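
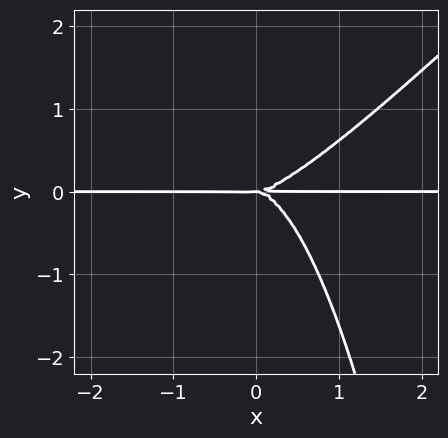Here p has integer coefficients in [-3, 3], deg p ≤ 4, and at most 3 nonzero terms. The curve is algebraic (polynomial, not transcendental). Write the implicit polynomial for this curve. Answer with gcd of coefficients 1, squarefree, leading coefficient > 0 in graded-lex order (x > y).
(a) Degree: a generic line meets the curve in up to 4 points, so deg p = 4.
(b) Against the integer gridlines: the visible x-axis segment lies entirely on the curve; it crosses the y-axis at the gridline y = 0.
(c) Together with the visible shape, these determine p as stated.

x^3*y - x^2*y^2 - y^3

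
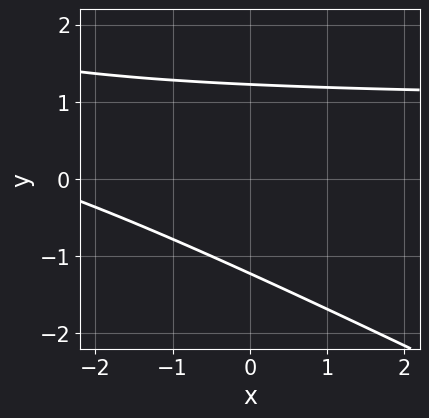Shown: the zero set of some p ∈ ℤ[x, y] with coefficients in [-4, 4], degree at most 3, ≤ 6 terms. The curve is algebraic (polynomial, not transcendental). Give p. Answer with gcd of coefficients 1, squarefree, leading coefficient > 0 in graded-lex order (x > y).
x*y + 2*y^2 - x - 3

First, degree: the shape is more complex than any degree-1 curve, so deg p = 2.
Then, from the axis intercepts and sections: no x-intercept at any integer in the box.
Finally, solving for integer coefficients yields p as stated.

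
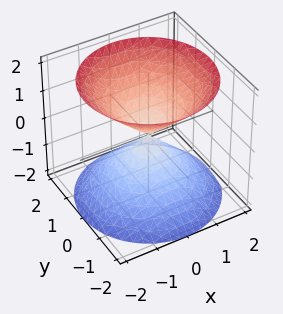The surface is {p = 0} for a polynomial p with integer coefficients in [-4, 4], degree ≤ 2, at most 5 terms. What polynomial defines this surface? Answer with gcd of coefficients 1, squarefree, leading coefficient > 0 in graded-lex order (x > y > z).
x^2 + y^2 - z^2

The picture has 2 separate pieces.
Degree: two nappes meeting at a single point; a quadric, so deg p = 2.
Symmetries: the z ↦ −z reflection is a symmetry, so z appears only in even powers; every cross-section ⟂ z is a circle, so x, y appear only via x² + y².
From the axis intercepts and sections: a circular section at z = -1 has radius exactly 1; it crosses the y-axis at the gridline y = 0; one z-axis crossing is at z = 0; it crosses the x-axis at the gridline x = 0.
Putting this together gives p.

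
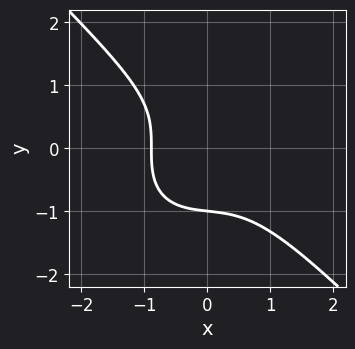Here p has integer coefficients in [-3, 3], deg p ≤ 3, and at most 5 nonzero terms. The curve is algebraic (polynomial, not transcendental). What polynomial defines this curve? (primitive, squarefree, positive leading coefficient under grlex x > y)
3*x^3 + 3*y^3 + x + 3

(a) The degree is 3 — no degree-2 curve has this shape.
(b) Against the integer gridlines: it crosses the y-axis at the gridline y = -1.
(c) The integer polynomial consistent with all of this is the stated p.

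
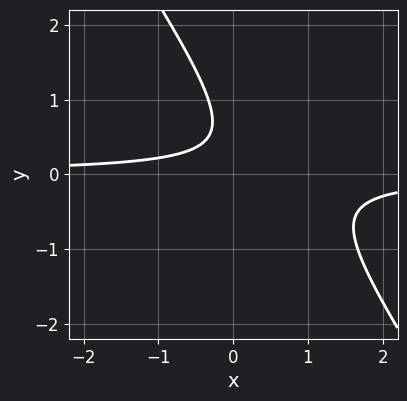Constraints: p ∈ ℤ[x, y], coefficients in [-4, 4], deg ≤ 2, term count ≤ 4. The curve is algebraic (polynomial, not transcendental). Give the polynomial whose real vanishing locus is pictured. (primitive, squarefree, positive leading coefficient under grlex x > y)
3*x*y + 2*y^2 - 2*y + 1

First, the degree is 2 — no degree-1 curve has this shape.
Next, from the visible intercepts: it misses every integer gridline on the x-axis; no y-intercept at any integer in the box.
Finally, matching integer coefficients to the picture gives p.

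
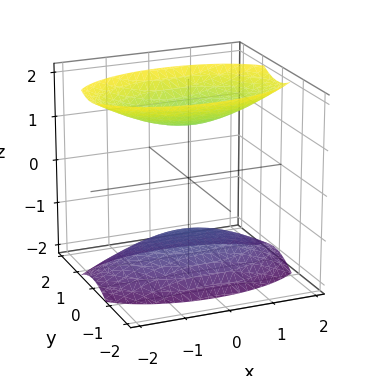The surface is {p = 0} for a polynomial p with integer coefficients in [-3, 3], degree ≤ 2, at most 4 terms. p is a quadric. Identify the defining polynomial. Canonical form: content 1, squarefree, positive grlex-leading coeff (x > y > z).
First, I count 2 distinct pieces. They look like related sheets of one shape, so recover p as a whole.
Then, the degree is 2 — two sheets facing apart; a quadric.
Next, symmetries: the z ↦ −z reflection is a symmetry, so z appears only in even powers; mirror symmetry y ↦ −y ⇒ only even powers of y; it's symmetric under x → −x, forcing even powers of x.
Next, reading off the gridlines: it misses every integer gridline on the x-axis; no y-intercept at any integer in the box.
Finally, the integer polynomial consistent with all of this is the stated p.

x^2 + 3*y^2 - 2*z^2 + 3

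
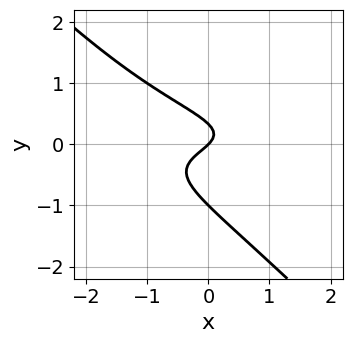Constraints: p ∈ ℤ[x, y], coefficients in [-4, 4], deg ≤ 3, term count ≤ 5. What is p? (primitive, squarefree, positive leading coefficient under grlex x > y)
3*x*y^2 + 3*y^3 + 2*y^2 + x - y

First, deg p = 3.
Then, checking where it meets the axes: among the integer gridlines, it crosses the y-axis at y ∈ {-1, 0}; it crosses the x-axis at the gridline x = 0.
Finally, together with the visible shape, these determine p as stated.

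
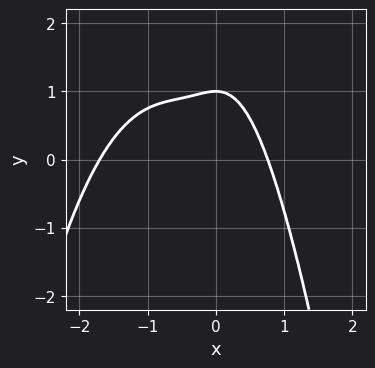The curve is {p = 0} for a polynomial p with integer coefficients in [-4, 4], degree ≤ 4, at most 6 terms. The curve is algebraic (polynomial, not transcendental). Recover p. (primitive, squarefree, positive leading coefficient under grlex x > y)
2*x^4 + 3*x^3 + 2*x^2*y + 2*y - 2

deg p = 4. The shape is more complex than any degree-3 curve.
From the axis intercepts and sections: it crosses the y-axis at the gridline y = 1.
Solving for integer coefficients yields p as stated.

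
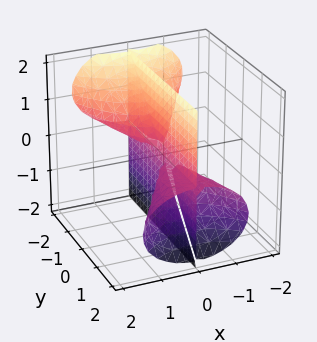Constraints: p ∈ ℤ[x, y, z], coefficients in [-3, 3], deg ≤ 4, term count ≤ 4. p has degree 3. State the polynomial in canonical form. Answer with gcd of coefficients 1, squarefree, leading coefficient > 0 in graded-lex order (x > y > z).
(a) I count 3 distinct pieces.
(b) Degree: a generic line meets the surface in up to 3 points, so deg p = 3.
(c) From the visible intercepts: it crosses the x-axis at the gridline x = 0; every point of the y-axis in the box is on the surface; the visible z-axis segment lies entirely on the surface.
(d) Solving for integer coefficients yields p as stated.

x^3 + 2*x*y*z + 2*x*z^2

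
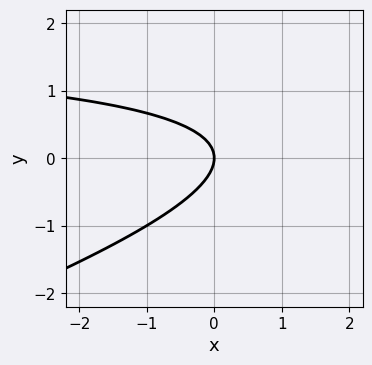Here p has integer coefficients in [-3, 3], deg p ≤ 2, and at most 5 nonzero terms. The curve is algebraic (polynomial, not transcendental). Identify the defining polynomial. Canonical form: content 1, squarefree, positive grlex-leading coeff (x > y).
x*y - 3*y^2 - 2*x

(a) Degree: a generic line meets the curve in up to 2 points, so deg p = 2.
(b) From the axis intercepts and sections: it crosses the x-axis at the gridline x = 0; one y-axis crossing is at y = 0.
(c) Matching integer coefficients to the picture gives p.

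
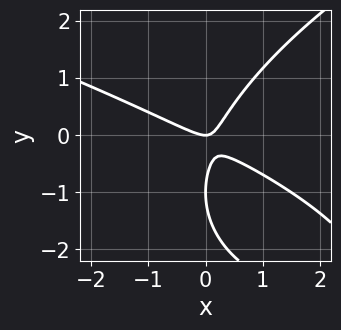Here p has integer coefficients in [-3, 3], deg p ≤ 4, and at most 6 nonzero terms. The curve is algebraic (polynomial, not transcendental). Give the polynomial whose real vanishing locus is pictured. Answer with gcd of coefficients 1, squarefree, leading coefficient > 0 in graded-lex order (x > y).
(a) The degree is 3 — a generic line meets the curve in up to 3 points.
(b) Observable constraints: it meets the x-axis at x = 0 (among the integer gridlines); the y-axis gridline crossings are at y ∈ {-1, 0}.
(c) Matching integer coefficients to the picture gives p.

y^3 - 2*x^2 - 3*x*y + 2*y^2 + y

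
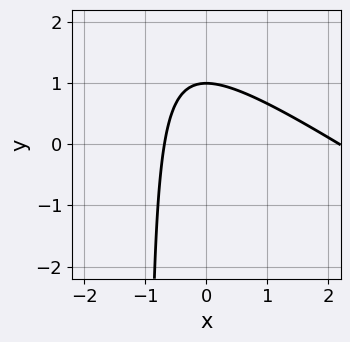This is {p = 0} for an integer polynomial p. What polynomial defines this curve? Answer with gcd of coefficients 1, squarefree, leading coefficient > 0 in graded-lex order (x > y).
2*x^2 + 3*x*y - 3*x + 3*y - 3

1. Degree: the shape is more complex than any degree-1 curve, so deg p = 2.
2. From the axis intercepts and sections: one y-axis crossing is at y = 1.
3. Together with the visible shape, these determine p as stated.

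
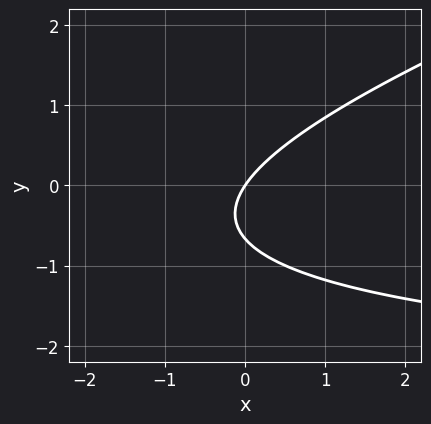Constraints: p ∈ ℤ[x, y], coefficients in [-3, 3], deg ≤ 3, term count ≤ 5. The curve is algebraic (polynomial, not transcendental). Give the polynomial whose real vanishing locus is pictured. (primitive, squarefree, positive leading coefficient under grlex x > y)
1. deg p = 2. No degree-1 curve has this shape.
2. Against the integer gridlines: it crosses the y-axis at the gridline y = 0; one x-axis crossing is at x = 0.
3. Together with the visible shape, these determine p as stated.

x*y - 3*y^2 + 3*x - 2*y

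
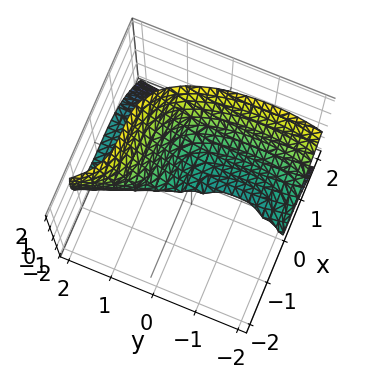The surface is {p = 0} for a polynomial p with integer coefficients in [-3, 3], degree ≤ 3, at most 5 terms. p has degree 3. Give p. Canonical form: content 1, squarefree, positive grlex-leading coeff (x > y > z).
1. The degree is 3 — the shape is more complex than any degree-2 surface.
2. Observable constraints: one z-axis crossing is at z = 0; the visible y-axis segment lies entirely on the surface; it meets the x-axis at x = 0 (among the integer gridlines).
3. These observations pin down the coefficients.

3*x^3 + y^2*z + 2*y*z - 3*z^2 + z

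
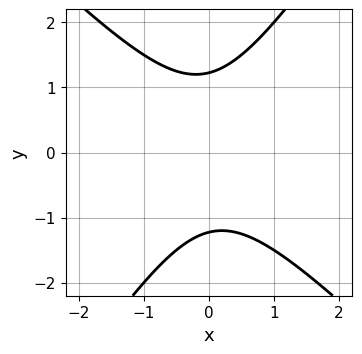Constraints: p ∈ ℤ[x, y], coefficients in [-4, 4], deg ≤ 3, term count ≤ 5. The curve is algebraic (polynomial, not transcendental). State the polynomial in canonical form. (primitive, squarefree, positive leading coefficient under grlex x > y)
Degree: the shape is more complex than any degree-1 curve, so deg p = 2.
From the axis intercepts and sections: no x-intercept at any integer in the box.
Solving for integer coefficients yields p as stated.

3*x^2 + x*y - 2*y^2 + 3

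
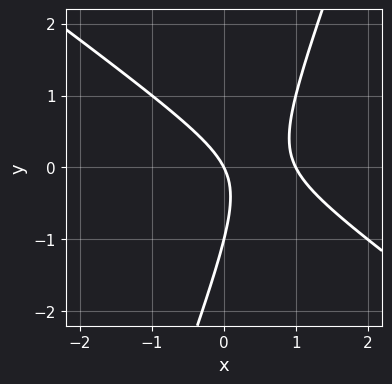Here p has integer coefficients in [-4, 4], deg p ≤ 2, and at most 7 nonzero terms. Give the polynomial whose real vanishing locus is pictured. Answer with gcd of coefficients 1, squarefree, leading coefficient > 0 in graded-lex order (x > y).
2*x^2 + 2*x*y - y^2 - 2*x - y

First, the degree is 2 — a generic line meets the curve in up to 2 points.
Then, reading off the gridlines: the y-axis gridline crossings are at y ∈ {-1, 0}; among the integer gridlines, it crosses the x-axis at x ∈ {0, 1}.
Finally, assembling these constraints gives the stated polynomial.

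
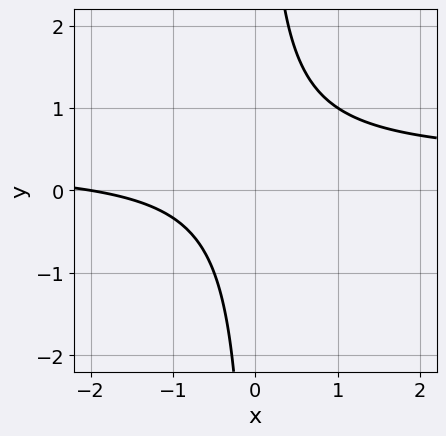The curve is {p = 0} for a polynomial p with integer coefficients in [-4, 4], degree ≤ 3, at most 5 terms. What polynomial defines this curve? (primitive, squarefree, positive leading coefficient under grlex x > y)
First, the degree is 2 — no degree-1 curve has this shape.
Next, reading off the gridlines: one x-axis crossing is at x = -2; no y-intercept at any integer in the box.
Finally, fitting integer coefficients to these (and the overall shape) gives p.

3*x*y - x - 2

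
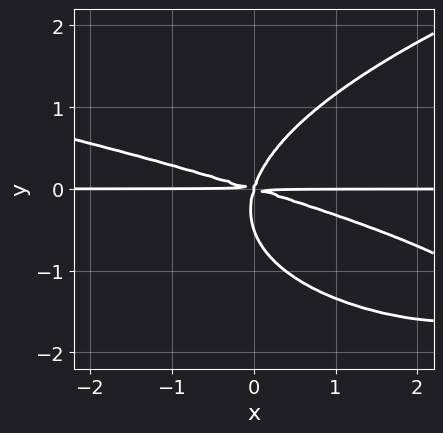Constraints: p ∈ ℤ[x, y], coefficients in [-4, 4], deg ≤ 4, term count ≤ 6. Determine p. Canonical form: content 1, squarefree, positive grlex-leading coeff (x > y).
Degree: a generic line meets the curve in up to 4 points, so deg p = 4.
Against the integer gridlines: every point of the x-axis in the box is on the curve; it crosses the y-axis at the gridline y = 0.
Together with the visible shape, these determine p as stated.

2*y^4 - x^2*y - 3*x*y^2 + y^3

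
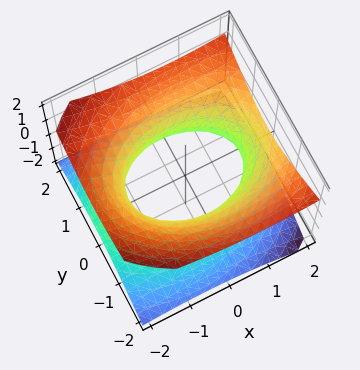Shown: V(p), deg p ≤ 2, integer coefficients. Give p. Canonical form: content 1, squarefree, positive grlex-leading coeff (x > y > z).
x^2 - x*z + 2*y^2 - 3*z^2 - 2

deg p = 2. No degree-1 surface has this shape.
From the visible intercepts: among the integer gridlines, it crosses the y-axis at y ∈ {-1, 1}; it misses every integer gridline on the z-axis.
Together with the visible shape, these determine p as stated.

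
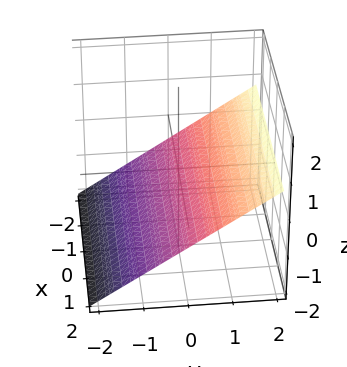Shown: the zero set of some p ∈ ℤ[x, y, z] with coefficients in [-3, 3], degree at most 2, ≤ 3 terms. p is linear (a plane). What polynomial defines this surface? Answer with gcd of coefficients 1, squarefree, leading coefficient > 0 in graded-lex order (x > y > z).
2*y - 3*z - 2

First, deg p = 1.
Then, observable constraints: the surface avoids every integer x-axis point in the box; it crosses the y-axis at the gridline y = 1.
Finally, matching integer coefficients to the picture gives p.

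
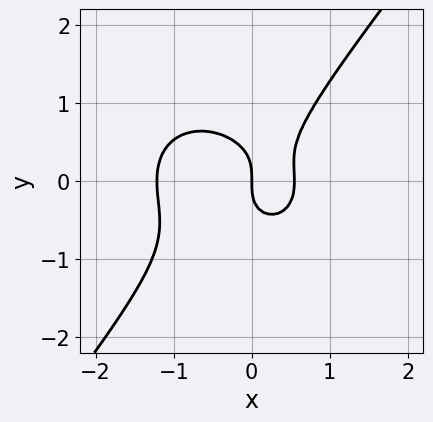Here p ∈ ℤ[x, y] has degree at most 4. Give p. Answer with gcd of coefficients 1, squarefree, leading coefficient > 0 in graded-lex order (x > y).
3*x^3 + 2*x*y^2 - 3*y^3 + 2*x^2 - 2*x

First, the degree is 3 — the shape is more complex than any degree-2 curve.
Then, observable constraints: one y-axis crossing is at y = 0; it crosses the x-axis at the gridline x = 0.
Finally, together with the visible shape, these determine p as stated.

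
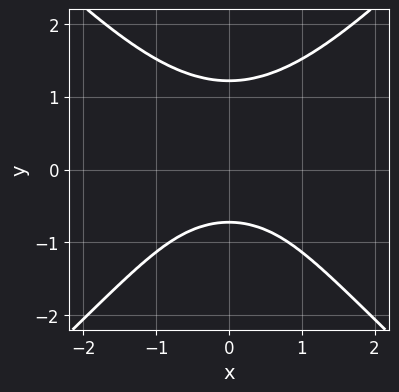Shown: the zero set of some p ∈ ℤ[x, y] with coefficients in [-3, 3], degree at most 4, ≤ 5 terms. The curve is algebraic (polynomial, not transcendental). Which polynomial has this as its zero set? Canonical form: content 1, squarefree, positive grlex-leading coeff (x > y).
2*x^2*y^2 - 2*y^4 + x^2 + 2*y + 2

(a) Degree: a generic line meets the curve in up to 4 points, so deg p = 4.
(b) Symmetries: the x ↦ −x reflection is a symmetry, so x appears only in even powers.
(c) Against the integer gridlines: it misses every integer gridline on the x-axis.
(d) Fitting integer coefficients to these (and the overall shape) gives p.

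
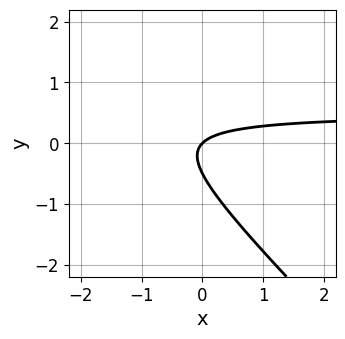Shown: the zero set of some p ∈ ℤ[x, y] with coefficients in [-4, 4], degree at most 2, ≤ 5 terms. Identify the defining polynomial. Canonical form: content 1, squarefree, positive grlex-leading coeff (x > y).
Degree: a generic line meets the curve in up to 2 points, so deg p = 2.
Checking where it meets the axes: it meets the y-axis at y = 0 (among the integer gridlines); it crosses the x-axis at the gridline x = 0.
Assembling these constraints gives the stated polynomial.

2*x*y + 2*y^2 - x + y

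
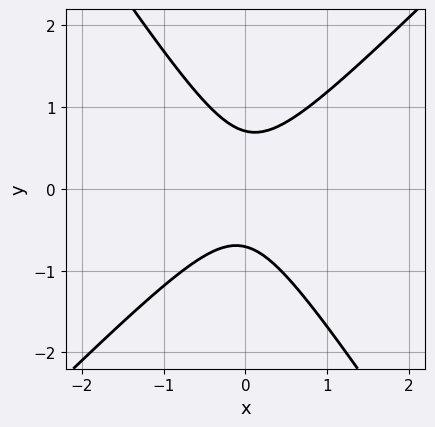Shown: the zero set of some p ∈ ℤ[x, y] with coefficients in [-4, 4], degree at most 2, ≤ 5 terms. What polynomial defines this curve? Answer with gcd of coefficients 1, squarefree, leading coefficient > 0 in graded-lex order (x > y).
The degree is 2 — a generic line meets the curve in up to 2 points.
From the visible intercepts: no x-intercept at any integer in the box.
Putting this together gives p.

3*x^2 - x*y - 2*y^2 + 1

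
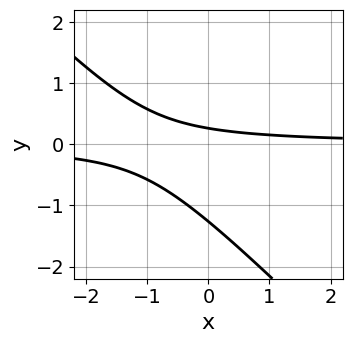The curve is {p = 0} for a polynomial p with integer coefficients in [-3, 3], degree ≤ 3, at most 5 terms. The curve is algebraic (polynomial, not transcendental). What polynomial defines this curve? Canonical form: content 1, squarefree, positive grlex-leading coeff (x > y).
3*x*y + 3*y^2 + 3*y - 1

Degree: no degree-1 curve has this shape, so deg p = 2.
From the visible intercepts: the curve avoids every integer x-axis point in the box.
Matching integer coefficients to the picture gives p.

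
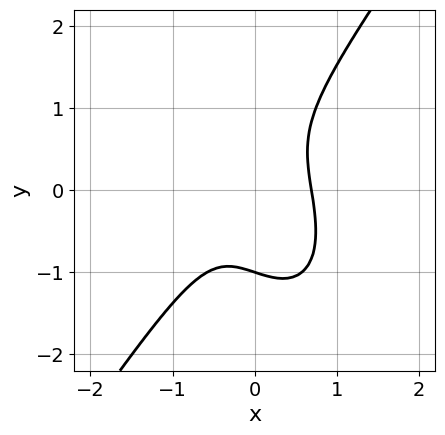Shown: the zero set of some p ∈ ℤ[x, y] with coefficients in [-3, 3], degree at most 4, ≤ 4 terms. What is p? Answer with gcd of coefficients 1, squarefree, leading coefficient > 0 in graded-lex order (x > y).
3*x^3 - y^3 + x*y - 1

(a) deg p = 3.
(b) From the visible intercepts: it crosses the y-axis at the gridline y = -1.
(c) Matching integer coefficients to the picture gives p.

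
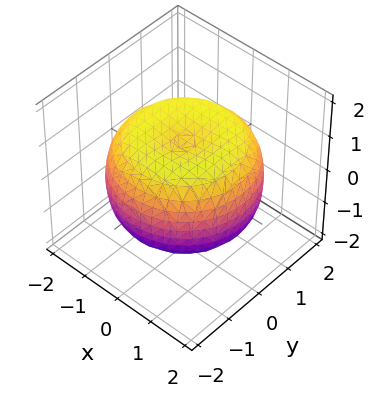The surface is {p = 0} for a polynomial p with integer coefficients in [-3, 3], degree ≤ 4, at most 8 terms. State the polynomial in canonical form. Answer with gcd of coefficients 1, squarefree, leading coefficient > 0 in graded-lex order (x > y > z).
First, degree: no degree-3 surface has this shape, so deg p = 4.
Then, symmetry: every cross-section ⟂ z is a circle, so x, y appear only via x² + y².
Next, from the visible intercepts: a circular section at z = 0 has radius between 1 and 2; among the integer gridlines, it crosses the z-axis at z ∈ {-1, 1}.
Finally, the integer polynomial consistent with all of this is the stated p.

x^4 + 2*x^2*y^2 + y^4 - 2*x^2 - 2*y^2 + 3*z^2 - 3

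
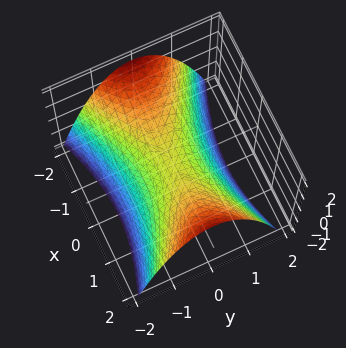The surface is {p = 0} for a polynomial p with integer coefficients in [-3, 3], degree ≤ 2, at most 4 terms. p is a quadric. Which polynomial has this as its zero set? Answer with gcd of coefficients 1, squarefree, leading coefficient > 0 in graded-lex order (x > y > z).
x^2 - 3*y^2 - 3*z

1. deg p = 2. A hyperbolic paraboloid; a quadric.
2. Symmetries: it's symmetric under x → −x, forcing even powers of x; the y ↦ −y reflection is a symmetry, so y appears only in even powers.
3. From the axis intercepts and sections: it meets the x-axis at x = 0 (among the integer gridlines); it meets the y-axis at y = 0 (among the integer gridlines); one z-axis crossing is at z = 0.
4. These observations pin down the coefficients.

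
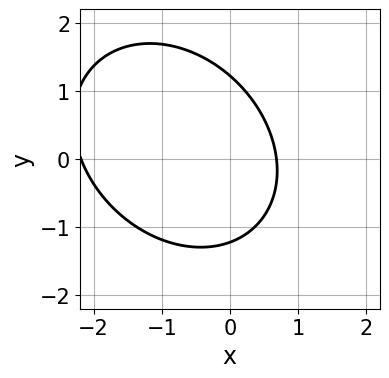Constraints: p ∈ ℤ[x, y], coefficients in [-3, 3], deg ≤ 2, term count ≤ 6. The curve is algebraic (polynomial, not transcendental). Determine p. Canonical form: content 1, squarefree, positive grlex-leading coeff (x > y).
2*x^2 + x*y + 2*y^2 + 3*x - 3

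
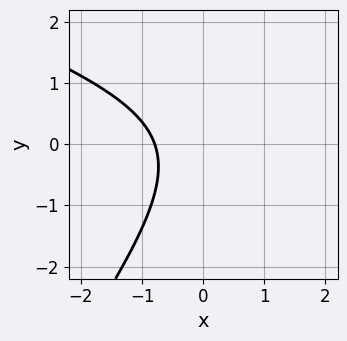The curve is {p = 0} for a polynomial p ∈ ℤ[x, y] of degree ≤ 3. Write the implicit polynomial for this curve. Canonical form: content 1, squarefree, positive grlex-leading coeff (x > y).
x^2 + 2*x*y - 2*y^2 - 3*x - 3

(a) The degree is 2 — a generic line meets the curve in up to 2 points.
(b) Observable constraints: it misses every integer gridline on the y-axis.
(c) Matching integer coefficients to the picture gives p.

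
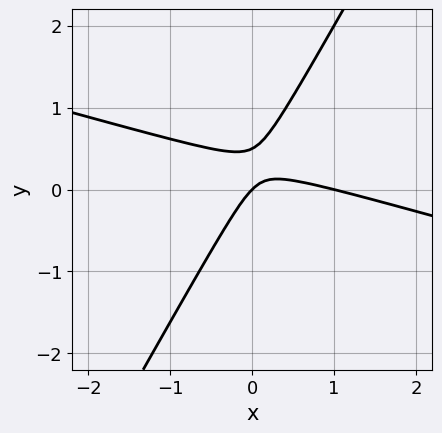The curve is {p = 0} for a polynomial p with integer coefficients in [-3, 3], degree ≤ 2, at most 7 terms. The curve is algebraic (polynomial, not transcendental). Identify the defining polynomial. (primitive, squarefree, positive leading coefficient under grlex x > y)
x^2 + 3*x*y - 2*y^2 - x + y

First, deg p = 2. A generic line meets the curve in up to 2 points.
Next, against the integer gridlines: it meets the y-axis at y = 0 (among the integer gridlines); among the integer gridlines, it crosses the x-axis at x ∈ {0, 1}.
Finally, assembling these constraints gives the stated polynomial.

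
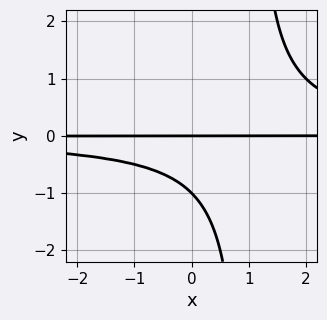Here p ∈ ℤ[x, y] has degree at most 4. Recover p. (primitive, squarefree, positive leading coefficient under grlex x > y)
First, the degree is 3 — the shape is more complex than any degree-2 curve.
Then, reading off the gridlines: every point of the x-axis in the box is on the curve; the y-axis gridline crossings are at y ∈ {-1, 0}.
Finally, these observations pin down the coefficients.

x*y^2 - y^2 - y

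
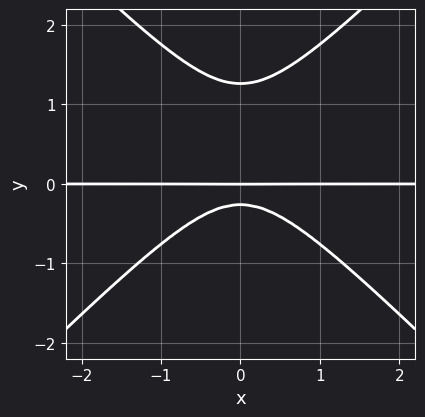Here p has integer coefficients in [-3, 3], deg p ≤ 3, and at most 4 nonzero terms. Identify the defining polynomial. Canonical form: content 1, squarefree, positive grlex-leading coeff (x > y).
3*x^2*y - 3*y^3 + 3*y^2 + y

The degree is 3 — a generic line meets the curve in up to 3 points.
Symmetries: it's symmetric under x → −x, forcing even powers of x.
From the visible intercepts: it crosses the y-axis at the gridline y = 0; every point of the x-axis in the box is on the curve.
Solving for integer coefficients yields p as stated.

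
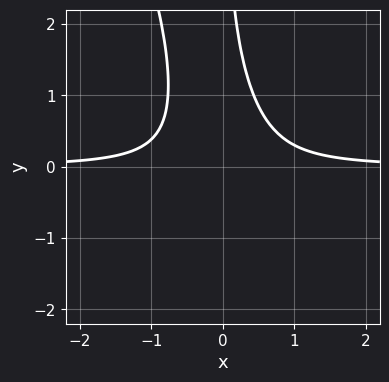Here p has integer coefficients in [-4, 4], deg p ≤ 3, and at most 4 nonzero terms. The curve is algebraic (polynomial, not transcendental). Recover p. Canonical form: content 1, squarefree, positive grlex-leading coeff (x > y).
First, deg p = 3.
Then, from the axis intercepts and sections: no x-intercept at any integer in the box; no y-intercept at any integer in the box.
Finally, together with the visible shape, these determine p as stated.

3*x^2*y + x*y^2 - 1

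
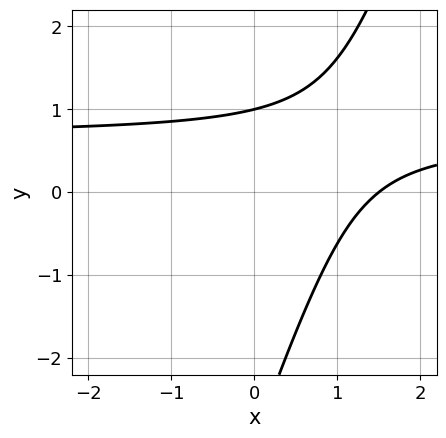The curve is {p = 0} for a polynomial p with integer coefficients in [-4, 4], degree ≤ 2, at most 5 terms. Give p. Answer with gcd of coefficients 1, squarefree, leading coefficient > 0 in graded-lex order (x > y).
1. Degree: a generic line meets the curve in up to 2 points, so deg p = 2.
2. Checking where it meets the axes: it meets the y-axis at y = 1 (among the integer gridlines).
3. Solving for integer coefficients yields p as stated.

3*x*y - y^2 - 2*x - 2*y + 3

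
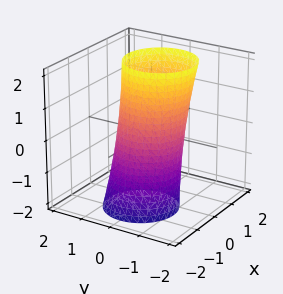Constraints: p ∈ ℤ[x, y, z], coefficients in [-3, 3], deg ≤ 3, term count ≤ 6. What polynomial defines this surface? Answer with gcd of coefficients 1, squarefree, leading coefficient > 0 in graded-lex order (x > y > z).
2*x^2 - x*z + 2*y^2 - 2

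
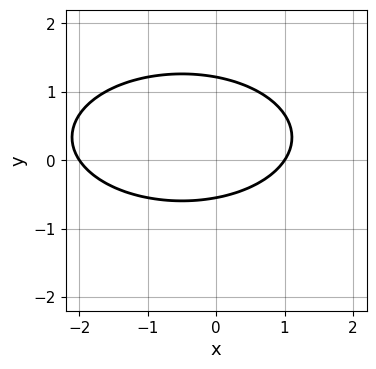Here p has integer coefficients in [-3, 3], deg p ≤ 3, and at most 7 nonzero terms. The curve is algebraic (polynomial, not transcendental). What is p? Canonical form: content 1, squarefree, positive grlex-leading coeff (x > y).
x^2 + 3*y^2 + x - 2*y - 2

1. deg p = 2. The shape is more complex than any degree-1 curve.
2. From the axis intercepts and sections: among the integer gridlines, it crosses the x-axis at x ∈ {-2, 1}.
3. Solving for integer coefficients yields p as stated.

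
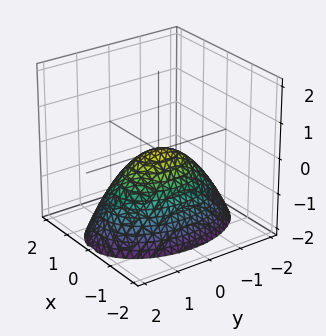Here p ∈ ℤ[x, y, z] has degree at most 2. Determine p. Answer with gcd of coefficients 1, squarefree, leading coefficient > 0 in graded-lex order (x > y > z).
1. The degree is 2 — a paraboloid; a quadric.
2. Symmetries: mirror symmetry y ↦ −y ⇒ only even powers of y; the x ↦ −x reflection is a symmetry, so x appears only in even powers.
3. Reading off the gridlines: one x-axis crossing is at x = 0; it meets the y-axis at y = 0 (among the integer gridlines).
4. Matching integer coefficients to the picture gives p.

2*x^2 + y^2 + 2*z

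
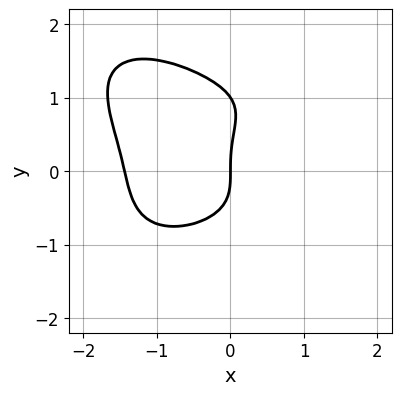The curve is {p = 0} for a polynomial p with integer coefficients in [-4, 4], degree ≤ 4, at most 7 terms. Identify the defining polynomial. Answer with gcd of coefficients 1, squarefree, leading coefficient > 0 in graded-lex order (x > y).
(a) deg p = 4.
(b) Observable constraints: among the integer gridlines, it crosses the y-axis at y ∈ {0, 1}; it crosses the x-axis at the gridline x = 0.
(c) These observations pin down the coefficients.

x^4 + 2*y^4 - x^2*y - 2*y^3 + 3*x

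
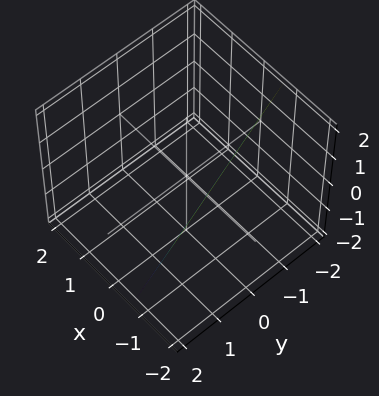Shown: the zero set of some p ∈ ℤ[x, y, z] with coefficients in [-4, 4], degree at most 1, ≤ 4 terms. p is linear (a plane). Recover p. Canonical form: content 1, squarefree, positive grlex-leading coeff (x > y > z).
(a) deg p = 1.
(b) Against the integer gridlines: it meets the y-axis at y = -2 (among the integer gridlines); one z-axis crossing is at z = -2.
(c) Together with the visible shape, these determine p as stated.

3*x + y + z + 2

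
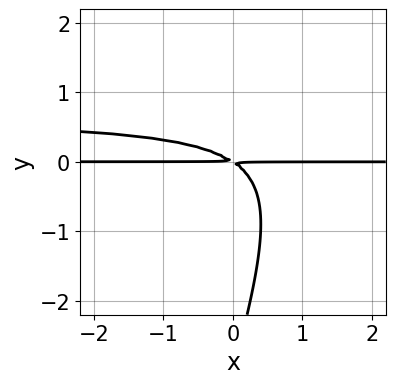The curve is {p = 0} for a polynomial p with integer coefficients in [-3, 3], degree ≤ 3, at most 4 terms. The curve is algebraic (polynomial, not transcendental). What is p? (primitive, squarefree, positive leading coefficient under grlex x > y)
3*x*y^2 - y^3 - 2*x*y - 3*y^2

(a) deg p = 3. No degree-2 curve has this shape.
(b) Reading off the gridlines: the visible x-axis segment lies entirely on the curve.
(c) Fitting integer coefficients to these (and the overall shape) gives p.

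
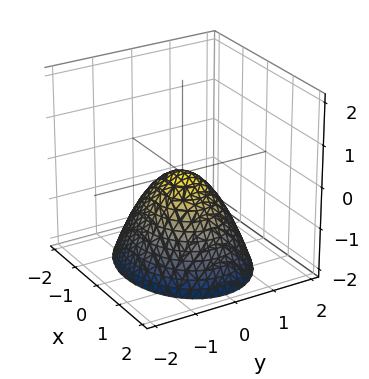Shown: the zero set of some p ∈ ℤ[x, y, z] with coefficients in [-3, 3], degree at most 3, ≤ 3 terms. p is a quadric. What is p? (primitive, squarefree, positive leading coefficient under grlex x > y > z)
2*x^2 + 3*y^2 + 3*z

(a) The degree is 2 — a single bowl opening along one axis; a quadric.
(b) Symmetries: mirror symmetry x ↦ −x ⇒ only even powers of x; the y ↦ −y reflection is a symmetry, so y appears only in even powers.
(c) Against the integer gridlines: it crosses the z-axis at the gridline z = 0; it meets the x-axis at x = 0 (among the integer gridlines).
(d) Matching integer coefficients to the picture gives p.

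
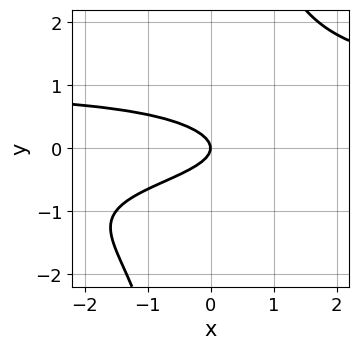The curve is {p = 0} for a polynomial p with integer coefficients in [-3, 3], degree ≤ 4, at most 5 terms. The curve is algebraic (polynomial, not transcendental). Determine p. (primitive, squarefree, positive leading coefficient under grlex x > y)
x*y^3 - 3*y^2 - x

1. The degree is 4 — no degree-3 curve has this shape.
2. From the axis intercepts and sections: one y-axis crossing is at y = 0; it crosses the x-axis at the gridline x = 0.
3. Assembling these constraints gives the stated polynomial.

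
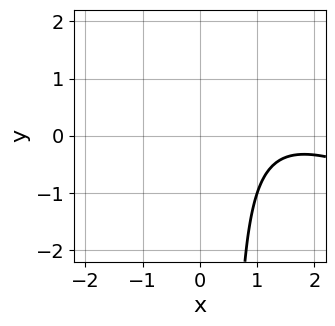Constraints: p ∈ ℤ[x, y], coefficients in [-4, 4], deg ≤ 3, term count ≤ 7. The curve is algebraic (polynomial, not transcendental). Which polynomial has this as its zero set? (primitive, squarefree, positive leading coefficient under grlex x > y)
x^2 + 2*x*y - 3*x - y + 3

(a) The degree is 2 — the shape is more complex than any degree-1 curve.
(b) From the axis intercepts and sections: the curve avoids every integer y-axis point in the box; it misses every integer gridline on the x-axis.
(c) These observations pin down the coefficients.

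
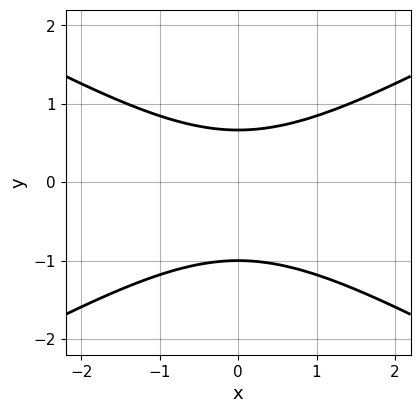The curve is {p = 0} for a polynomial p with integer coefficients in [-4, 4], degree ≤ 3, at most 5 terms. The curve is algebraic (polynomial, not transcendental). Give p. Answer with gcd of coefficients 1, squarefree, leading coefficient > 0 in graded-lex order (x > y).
x^2 - 3*y^2 - y + 2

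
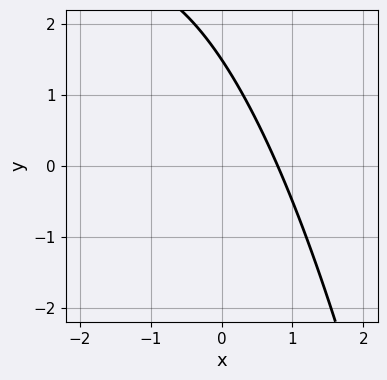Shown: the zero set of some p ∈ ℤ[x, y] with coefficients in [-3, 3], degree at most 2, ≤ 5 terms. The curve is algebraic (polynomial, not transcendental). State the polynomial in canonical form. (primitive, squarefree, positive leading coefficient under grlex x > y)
x^2 + 3*x + 2*y - 3

1. The degree is 2 — no degree-1 curve has this shape.
2. Solving for integer coefficients yields p as stated.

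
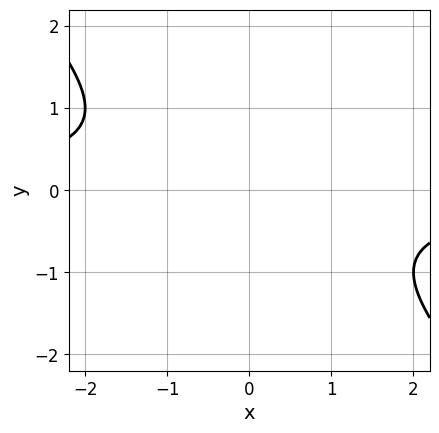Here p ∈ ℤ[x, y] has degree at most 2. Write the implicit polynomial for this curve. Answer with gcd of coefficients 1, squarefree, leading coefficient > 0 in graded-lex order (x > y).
x*y + y^2 + 1

(a) Degree: the shape is more complex than any degree-1 curve, so deg p = 2.
(b) Observable constraints: it misses every integer gridline on the y-axis; no x-intercept at any integer in the box.
(c) The integer polynomial consistent with all of this is the stated p.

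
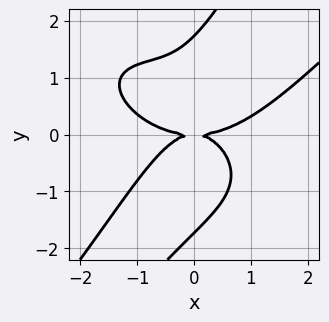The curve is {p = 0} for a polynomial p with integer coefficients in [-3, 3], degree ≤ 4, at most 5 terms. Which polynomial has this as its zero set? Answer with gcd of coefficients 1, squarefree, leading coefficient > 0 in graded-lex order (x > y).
x^4 - 2*x*y^3 + y^4 - 2*x^2*y - 3*y^2

First, degree: the shape is more complex than any degree-3 curve, so deg p = 4.
Next, against the integer gridlines: it crosses the x-axis at the gridline x = 0; it crosses the y-axis at the gridline y = 0.
Finally, assembling these constraints gives the stated polynomial.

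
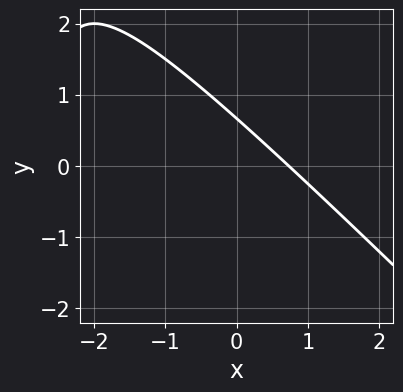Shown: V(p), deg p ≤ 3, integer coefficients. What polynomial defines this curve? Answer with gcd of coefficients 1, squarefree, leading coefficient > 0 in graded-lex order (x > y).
x^2 + x*y + 2*x + 3*y - 2

1. Degree: no degree-1 curve has this shape, so deg p = 2.
2. Solving for integer coefficients yields p as stated.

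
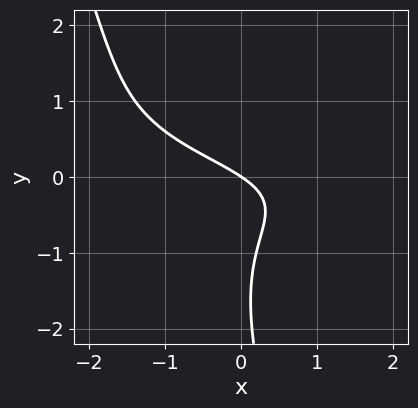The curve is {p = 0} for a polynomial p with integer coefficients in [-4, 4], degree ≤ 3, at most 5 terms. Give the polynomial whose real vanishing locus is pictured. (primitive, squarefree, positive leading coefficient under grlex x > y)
3*x*y^2 + y^3 + 3*y^2 + 2*x + 3*y

(a) Degree: the shape is more complex than any degree-2 curve, so deg p = 3.
(b) From the visible intercepts: it meets the x-axis at x = 0 (among the integer gridlines); one y-axis crossing is at y = 0.
(c) Solving for integer coefficients yields p as stated.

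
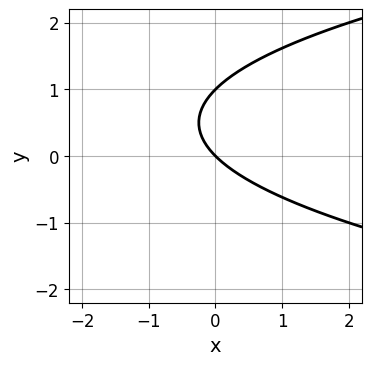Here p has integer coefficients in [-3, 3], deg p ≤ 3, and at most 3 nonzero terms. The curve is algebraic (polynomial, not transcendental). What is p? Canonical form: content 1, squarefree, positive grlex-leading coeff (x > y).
y^2 - x - y

1. deg p = 2. The shape is more complex than any degree-1 curve.
2. Reading off the gridlines: the y-axis gridline crossings are at y ∈ {0, 1}; it meets the x-axis at x = 0 (among the integer gridlines).
3. Assembling these constraints gives the stated polynomial.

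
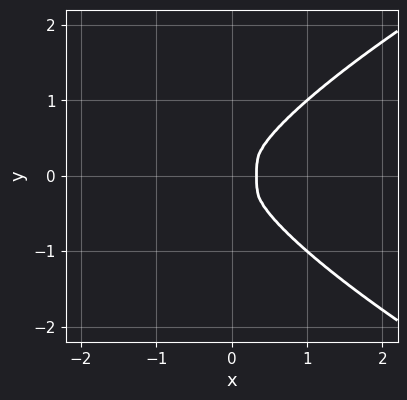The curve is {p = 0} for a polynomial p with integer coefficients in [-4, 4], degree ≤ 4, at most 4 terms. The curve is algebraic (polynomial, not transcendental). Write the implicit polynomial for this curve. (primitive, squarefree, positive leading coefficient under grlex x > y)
1. The degree is 4 — no degree-3 curve has this shape.
2. Symmetries: mirror symmetry y ↦ −y ⇒ only even powers of y.
3. Matching integer coefficients to the picture gives p.

2*y^4 - 3*x^3 + x^2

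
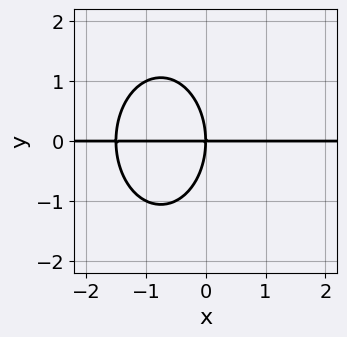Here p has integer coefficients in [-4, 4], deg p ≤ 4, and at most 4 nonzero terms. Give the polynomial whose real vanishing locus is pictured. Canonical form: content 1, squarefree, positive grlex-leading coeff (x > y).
deg p = 3.
Checking where it meets the axes: the visible x-axis segment lies entirely on the curve; one y-axis crossing is at y = 0.
The integer polynomial consistent with all of this is the stated p.

2*x^2*y + y^3 + 3*x*y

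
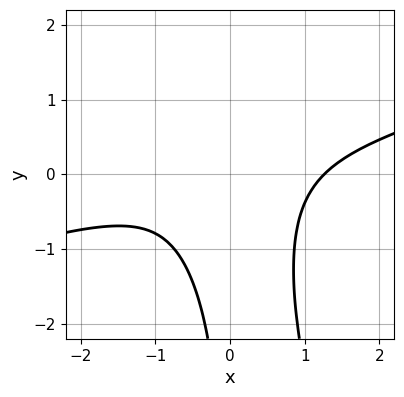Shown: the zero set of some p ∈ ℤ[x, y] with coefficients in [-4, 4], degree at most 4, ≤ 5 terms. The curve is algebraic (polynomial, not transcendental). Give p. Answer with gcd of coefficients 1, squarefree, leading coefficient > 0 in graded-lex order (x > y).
x^3 - 3*x^2*y - x*y^2 - 2

The degree is 3 — no degree-2 curve has this shape.
Observable constraints: no y-intercept at any integer in the box.
These observations pin down the coefficients.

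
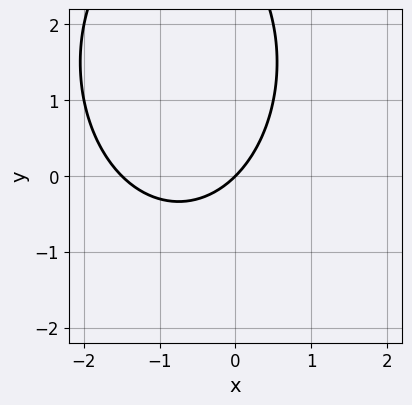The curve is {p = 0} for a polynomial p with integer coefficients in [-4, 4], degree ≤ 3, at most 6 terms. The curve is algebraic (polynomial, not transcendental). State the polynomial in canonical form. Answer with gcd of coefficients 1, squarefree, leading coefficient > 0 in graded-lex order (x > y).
First, deg p = 2. A generic line meets the curve in up to 2 points.
Next, observable constraints: one x-axis crossing is at x = 0; it meets the y-axis at y = 0 (among the integer gridlines).
Finally, together with the visible shape, these determine p as stated.

2*x^2 + y^2 + 3*x - 3*y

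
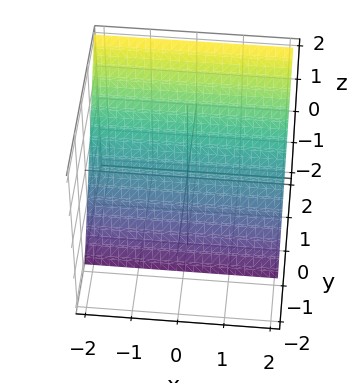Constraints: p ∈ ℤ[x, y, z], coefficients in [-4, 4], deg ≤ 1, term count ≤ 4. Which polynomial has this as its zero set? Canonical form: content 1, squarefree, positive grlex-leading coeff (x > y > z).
1. The degree is 1 — every cross-section is a straight line — this is a plane.
2. Against the integer gridlines: no x-intercept at any integer in the box; it meets the z-axis at z = -1 (among the integer gridlines).
3. Matching integer coefficients to the picture gives p.

3*y - 2*z - 2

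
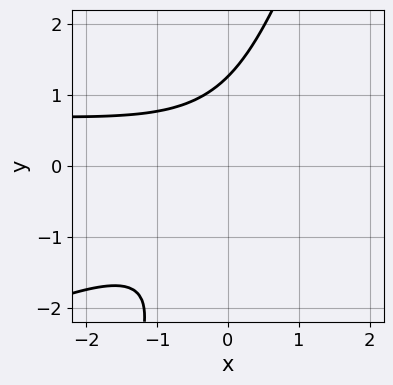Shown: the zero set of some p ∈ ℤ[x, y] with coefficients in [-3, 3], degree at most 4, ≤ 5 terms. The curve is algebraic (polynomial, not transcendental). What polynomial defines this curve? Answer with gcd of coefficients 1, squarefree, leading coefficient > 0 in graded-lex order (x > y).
First, the degree is 3 — a generic line meets the curve in up to 3 points.
Next, checking where it meets the axes: the curve avoids every integer x-axis point in the box.
Finally, matching integer coefficients to the picture gives p.

x^2*y - 3*x*y^2 + y^3 - x^2 - 2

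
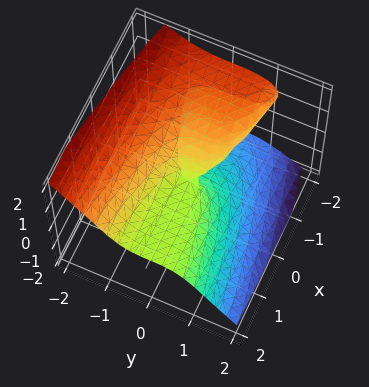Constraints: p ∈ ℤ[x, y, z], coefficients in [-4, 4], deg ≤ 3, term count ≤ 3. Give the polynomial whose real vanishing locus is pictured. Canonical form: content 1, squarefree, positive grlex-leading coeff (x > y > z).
deg p = 3. No degree-2 surface has this shape.
Checking where it meets the axes: it meets the z-axis at z = 0 (among the integer gridlines); one y-axis crossing is at y = 0; the visible x-axis segment lies entirely on the surface.
Together with the visible shape, these determine p as stated.

y^3 + z^3 + x*z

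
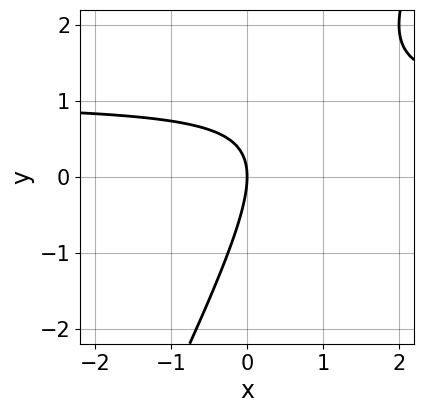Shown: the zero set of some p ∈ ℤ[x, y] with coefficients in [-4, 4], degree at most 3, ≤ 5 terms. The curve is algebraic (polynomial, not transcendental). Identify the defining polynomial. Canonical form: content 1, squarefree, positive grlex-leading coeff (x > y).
2*x*y - y^2 - 2*x

First, the degree is 2 — the shape is more complex than any degree-1 curve.
Next, from the axis intercepts and sections: it crosses the y-axis at the gridline y = 0; it meets the x-axis at x = 0 (among the integer gridlines).
Finally, putting this together gives p.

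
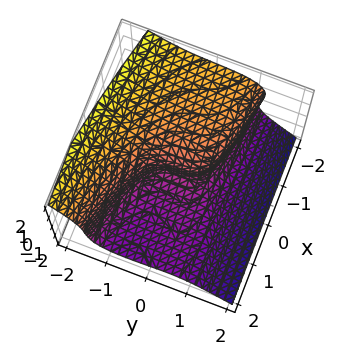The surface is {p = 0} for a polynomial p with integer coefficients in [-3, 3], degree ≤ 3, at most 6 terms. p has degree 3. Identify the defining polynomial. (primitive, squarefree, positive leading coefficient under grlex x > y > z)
First, deg p = 3.
Then, from the axis intercepts and sections: it meets the y-axis at y = 0 (among the integer gridlines); it meets the x-axis at x = 0 (among the integer gridlines); one z-axis crossing is at z = 0.
Finally, matching integer coefficients to the picture gives p.

3*y^3 + 3*z^3 - x*y + x*z + 3*x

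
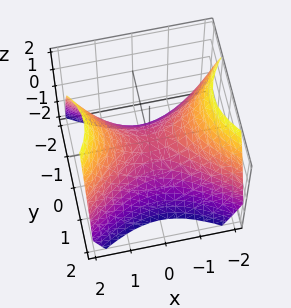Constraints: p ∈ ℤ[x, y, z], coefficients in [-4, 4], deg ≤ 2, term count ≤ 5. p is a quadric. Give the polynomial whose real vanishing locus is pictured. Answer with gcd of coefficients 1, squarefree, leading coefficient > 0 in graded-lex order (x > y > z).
The degree is 2 — a hyperbolic paraboloid; a quadric.
Symmetries: it's symmetric under y → −y, forcing even powers of y; mirror symmetry x ↦ −x ⇒ only even powers of x.
From the axis intercepts and sections: one y-axis crossing is at y = 0; one x-axis crossing is at x = 0; it meets the z-axis at z = 0 (among the integer gridlines).
Together with the visible shape, these determine p as stated.

2*x^2 - 3*y^2 - 3*z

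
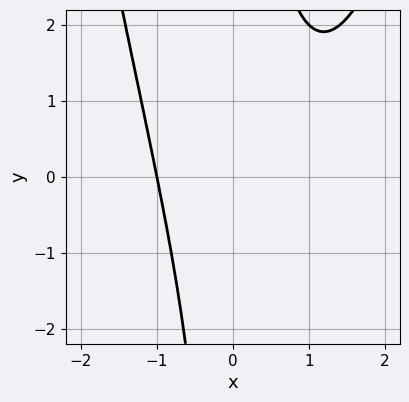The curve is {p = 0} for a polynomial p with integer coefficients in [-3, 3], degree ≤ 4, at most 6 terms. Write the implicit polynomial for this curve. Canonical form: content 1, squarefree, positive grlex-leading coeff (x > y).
First, deg p = 3. No degree-2 curve has this shape.
Then, against the integer gridlines: it crosses the x-axis at the gridline x = -1; it misses every integer gridline on the y-axis.
Finally, together with the visible shape, these determine p as stated.

x^3 - x^2 - x*y + 2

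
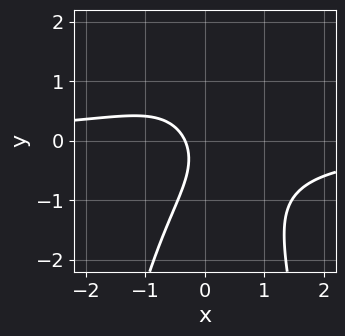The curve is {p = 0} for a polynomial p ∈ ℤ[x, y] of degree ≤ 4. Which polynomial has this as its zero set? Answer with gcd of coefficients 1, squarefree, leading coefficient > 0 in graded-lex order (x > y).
3*x^2*y + 2*y^2 + 3*x + y + 1

1. Degree: a generic line meets the curve in up to 3 points, so deg p = 3.
2. Reading off the gridlines: it misses every integer gridline on the y-axis.
3. Putting this together gives p.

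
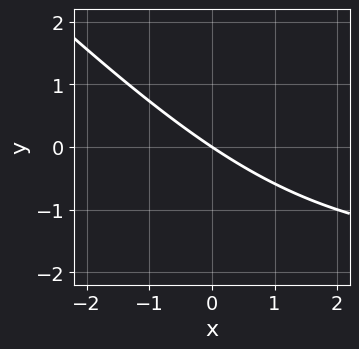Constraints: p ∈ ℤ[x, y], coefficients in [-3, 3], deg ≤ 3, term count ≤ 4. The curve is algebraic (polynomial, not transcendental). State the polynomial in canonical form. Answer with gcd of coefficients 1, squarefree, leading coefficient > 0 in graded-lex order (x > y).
x*y + y^2 + 2*x + 3*y

1. Degree: a generic line meets the curve in up to 2 points, so deg p = 2.
2. From the visible intercepts: it crosses the x-axis at the gridline x = 0; it crosses the y-axis at the gridline y = 0.
3. Together with the visible shape, these determine p as stated.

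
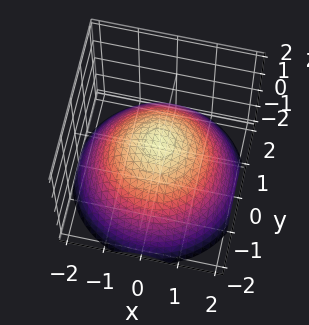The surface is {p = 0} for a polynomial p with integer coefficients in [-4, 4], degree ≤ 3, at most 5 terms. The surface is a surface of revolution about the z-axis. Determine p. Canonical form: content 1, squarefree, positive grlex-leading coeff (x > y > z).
(a) deg p = 2. No degree-1 surface has this shape.
(b) Symmetry: the surface is invariant under rotation about z: p = q(x² + y², z).
(c) Observable constraints: the x-axis gridline crossings are at x ∈ {-1, 1}; the y-axis gridline crossings are at y ∈ {-1, 1}; a circular section at z = -1 has radius between 1 and 2.
(d) The integer polynomial consistent with all of this is the stated p.

x^2 + y^2 + 2*z - 1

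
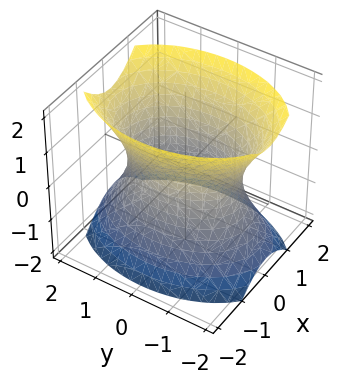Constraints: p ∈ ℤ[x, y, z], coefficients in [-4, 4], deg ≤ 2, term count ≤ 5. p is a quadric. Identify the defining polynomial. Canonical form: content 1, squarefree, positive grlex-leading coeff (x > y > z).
First, degree: one connected sheet with a waist; a quadric, so deg p = 2.
Then, symmetries: mirror symmetry z ↦ −z ⇒ only even powers of z; the x ↦ −x reflection is a symmetry, so x appears only in even powers; mirror symmetry y ↦ −y ⇒ only even powers of y.
Then, from the visible intercepts: it misses every integer gridline on the z-axis; among the integer gridlines, it crosses the x-axis at x ∈ {-1, 1}.
Finally, together with the visible shape, these determine p as stated.

2*x^2 + y^2 - z^2 - 2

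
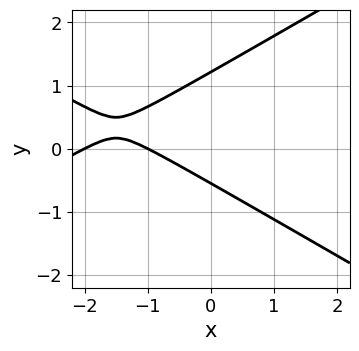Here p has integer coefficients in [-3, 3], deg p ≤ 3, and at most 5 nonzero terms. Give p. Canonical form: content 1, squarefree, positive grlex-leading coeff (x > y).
(a) The degree is 2 — a generic line meets the curve in up to 2 points.
(b) Checking where it meets the axes: among the integer gridlines, it crosses the x-axis at x ∈ {-2, -1}.
(c) Fitting integer coefficients to these (and the overall shape) gives p.

x^2 - 3*y^2 + 3*x + 2*y + 2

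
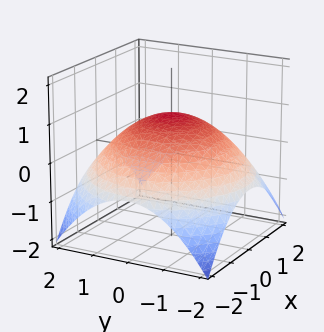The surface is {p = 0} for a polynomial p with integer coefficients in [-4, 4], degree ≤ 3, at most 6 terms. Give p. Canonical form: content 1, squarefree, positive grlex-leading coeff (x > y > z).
Degree: a generic line meets the surface in up to 2 points, so deg p = 2.
Symmetries: rotational symmetry about the z-axis ⇒ p depends on x, y only through x² + y².
Reading off the gridlines: it meets the z-axis at z = 1 (among the integer gridlines); a circular section at z = 0 has radius between 1 and 2.
The integer polynomial consistent with all of this is the stated p.

x^2 + y^2 + 3*z - 3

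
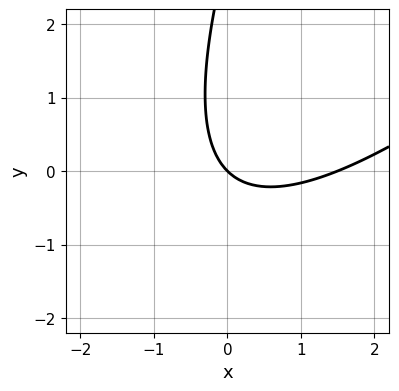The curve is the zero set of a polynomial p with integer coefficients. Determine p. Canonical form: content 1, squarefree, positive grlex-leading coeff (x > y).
2*x^2 - 3*x*y + y^2 - 3*x - 3*y

1. Degree: a generic line meets the curve in up to 2 points, so deg p = 2.
2. From the visible intercepts: one y-axis crossing is at y = 0; one x-axis crossing is at x = 0.
3. Fitting integer coefficients to these (and the overall shape) gives p.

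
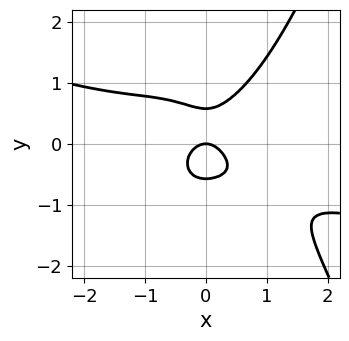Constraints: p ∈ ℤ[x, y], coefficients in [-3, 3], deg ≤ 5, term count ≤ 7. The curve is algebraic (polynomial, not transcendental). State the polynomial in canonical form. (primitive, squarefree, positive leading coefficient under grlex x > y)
The degree is 4 — no degree-3 curve has this shape.
From the visible intercepts: one x-axis crossing is at x = 0; one y-axis crossing is at y = 0.
The integer polynomial consistent with all of this is the stated p.

x^4 + 3*x^3*y - 3*y^3 + 2*x^2 + y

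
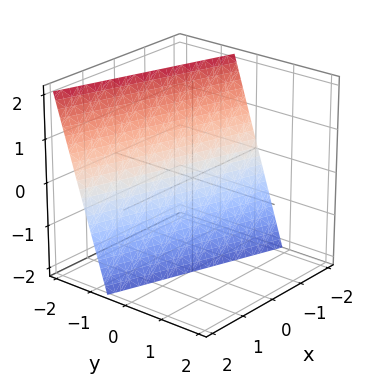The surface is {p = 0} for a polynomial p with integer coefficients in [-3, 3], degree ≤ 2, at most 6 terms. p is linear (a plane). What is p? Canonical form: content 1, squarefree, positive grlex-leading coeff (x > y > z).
First, deg p = 1. The surface is flat (a plane).
Next, against the integer gridlines: it meets the x-axis at x = -2 (among the integer gridlines); it meets the z-axis at z = -2 (among the integer gridlines).
Finally, the integer polynomial consistent with all of this is the stated p.

x + 3*y + z + 2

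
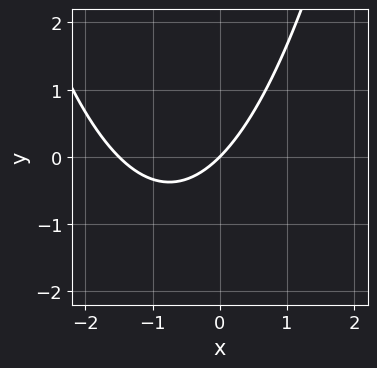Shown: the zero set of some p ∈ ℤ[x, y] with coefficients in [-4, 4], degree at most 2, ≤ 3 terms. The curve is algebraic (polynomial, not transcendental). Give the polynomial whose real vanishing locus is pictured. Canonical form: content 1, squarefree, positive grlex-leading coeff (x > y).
2*x^2 + 3*x - 3*y

First, the degree is 2 — the shape is more complex than any degree-1 curve.
Then, reading off the gridlines: it crosses the x-axis at the gridline x = 0; it meets the y-axis at y = 0 (among the integer gridlines).
Finally, the integer polynomial consistent with all of this is the stated p.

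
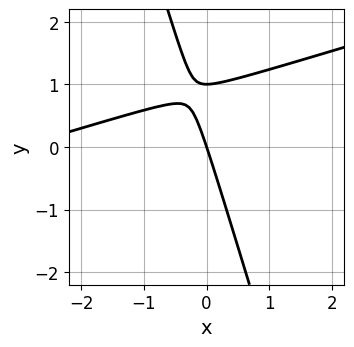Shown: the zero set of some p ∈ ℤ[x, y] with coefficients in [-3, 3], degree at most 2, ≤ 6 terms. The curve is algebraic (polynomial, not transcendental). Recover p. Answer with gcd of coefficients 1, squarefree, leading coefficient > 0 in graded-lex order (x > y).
x^2 - 3*x*y - y^2 + 3*x + y

deg p = 2.
From the axis intercepts and sections: one x-axis crossing is at x = 0; among the integer gridlines, it crosses the y-axis at y ∈ {0, 1}.
Together with the visible shape, these determine p as stated.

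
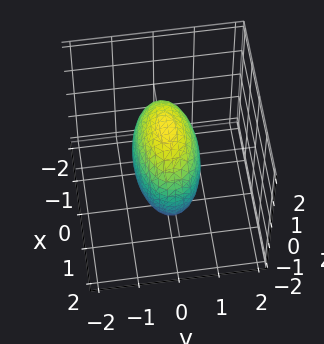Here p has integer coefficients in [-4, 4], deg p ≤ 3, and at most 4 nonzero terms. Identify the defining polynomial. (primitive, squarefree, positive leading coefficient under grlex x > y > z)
(a) Degree: bounded and convex; a quadric, so deg p = 2.
(b) Symmetries: mirror symmetry x ↦ −x ⇒ only even powers of x; the y ↦ −y reflection is a symmetry, so y appears only in even powers; the z ↦ −z reflection is a symmetry, so z appears only in even powers.
(c) The integer polynomial consistent with all of this is the stated p.

x^2 + 3*y^2 + z^2 - 2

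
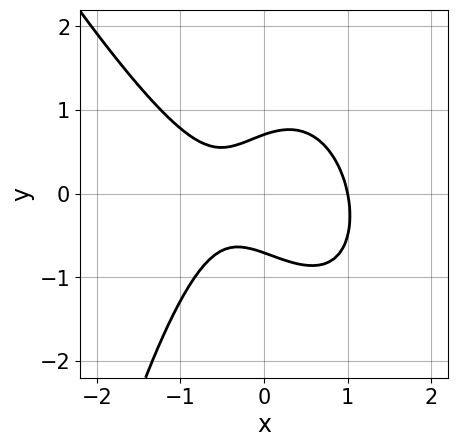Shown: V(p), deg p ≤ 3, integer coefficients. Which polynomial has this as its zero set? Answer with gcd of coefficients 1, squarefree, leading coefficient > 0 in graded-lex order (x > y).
First, degree: a generic line meets the curve in up to 3 points, so deg p = 3.
Next, reading off the gridlines: one x-axis crossing is at x = 1.
Finally, fitting integer coefficients to these (and the overall shape) gives p.

2*x^3 + x^2*y + 2*y^2 - x - 1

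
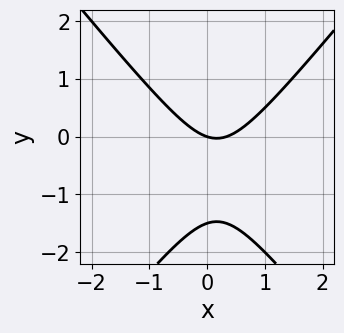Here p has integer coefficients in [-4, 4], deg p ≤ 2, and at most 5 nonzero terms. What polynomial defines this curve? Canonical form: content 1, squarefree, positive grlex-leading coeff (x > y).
First, deg p = 2. No degree-1 curve has this shape.
Next, observable constraints: one x-axis crossing is at x = 0; one y-axis crossing is at y = 0.
Finally, solving for integer coefficients yields p as stated.

3*x^2 - 2*y^2 - x - 3*y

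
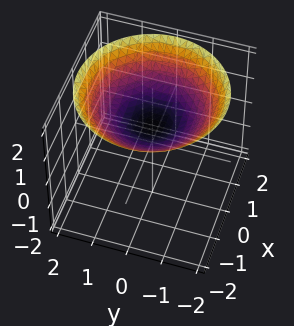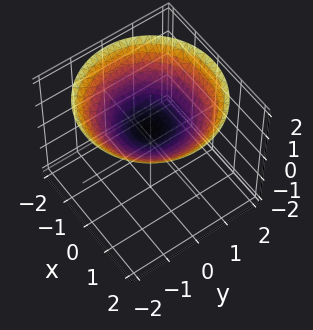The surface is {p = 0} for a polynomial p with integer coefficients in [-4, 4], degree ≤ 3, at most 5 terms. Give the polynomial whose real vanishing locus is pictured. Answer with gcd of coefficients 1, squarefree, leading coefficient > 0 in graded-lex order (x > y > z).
The degree is 2 — a generic line meets the surface in up to 2 points.
Symmetry: every cross-section ⟂ z is a circle, so x, y appear only via x² + y².
Against the integer gridlines: no y-intercept at any integer in the box; it misses every integer gridline on the x-axis; a circular section at z = 1 has radius exactly 1.
Together with the visible shape, these determine p as stated.

x^2 + y^2 - 3*z + 2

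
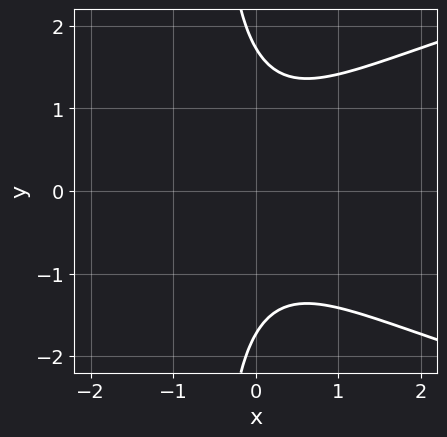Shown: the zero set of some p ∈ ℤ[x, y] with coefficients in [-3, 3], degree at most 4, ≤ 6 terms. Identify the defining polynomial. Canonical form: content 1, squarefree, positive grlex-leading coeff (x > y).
1. The degree is 3 — a generic line meets the curve in up to 3 points.
2. Symmetries: the y ↦ −y reflection is a symmetry, so y appears only in even powers.
3. Checking where it meets the axes: it misses every integer gridline on the x-axis.
4. Fitting integer coefficients to these (and the overall shape) gives p.

2*x*y^2 - 3*x^2 + y^2 - 3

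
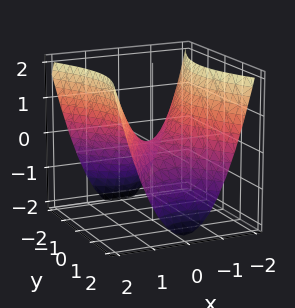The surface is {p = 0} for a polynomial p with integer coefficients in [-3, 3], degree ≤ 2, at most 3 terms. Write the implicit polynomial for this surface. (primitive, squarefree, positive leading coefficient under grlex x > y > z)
2*x^2 - y^2 - 2*z

First, degree: a saddle surface; a quadric, so deg p = 2.
Next, symmetries: it's symmetric under y → −y, forcing even powers of y; the x ↦ −x reflection is a symmetry, so x appears only in even powers.
Next, from the axis intercepts and sections: it crosses the z-axis at the gridline z = 0; one y-axis crossing is at y = 0; one x-axis crossing is at x = 0.
Finally, assembling these constraints gives the stated polynomial.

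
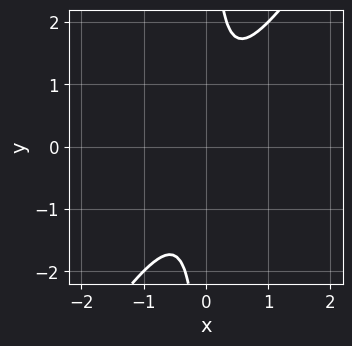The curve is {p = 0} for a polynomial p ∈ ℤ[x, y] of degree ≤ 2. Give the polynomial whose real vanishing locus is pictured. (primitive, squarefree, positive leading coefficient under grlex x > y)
3*x^2 - 2*x*y + 1

The degree is 2 — no degree-1 curve has this shape.
From the axis intercepts and sections: it misses every integer gridline on the y-axis; the curve avoids every integer x-axis point in the box.
Fitting integer coefficients to these (and the overall shape) gives p.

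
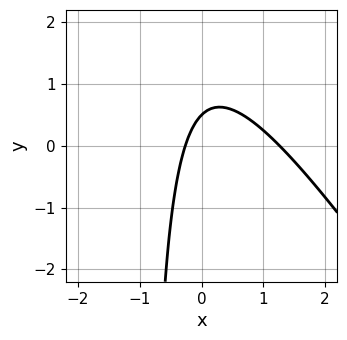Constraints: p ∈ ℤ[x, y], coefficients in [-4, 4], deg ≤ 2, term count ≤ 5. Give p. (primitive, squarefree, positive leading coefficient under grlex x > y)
3*x^2 + 2*x*y - 3*x + 2*y - 1

First, deg p = 2. A generic line meets the curve in up to 2 points.
Finally, the integer polynomial consistent with all of this is the stated p.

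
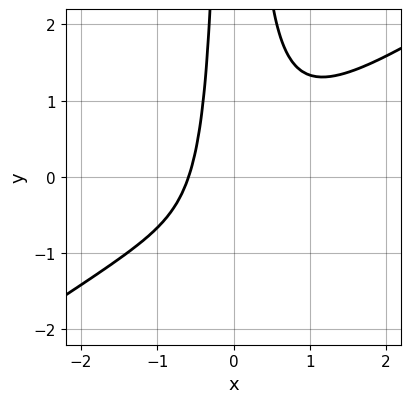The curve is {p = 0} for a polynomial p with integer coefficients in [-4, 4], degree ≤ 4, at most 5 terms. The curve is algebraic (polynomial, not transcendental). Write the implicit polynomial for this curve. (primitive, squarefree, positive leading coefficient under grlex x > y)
2*x^3 - 3*x^2*y + x + 1

deg p = 3. No degree-2 curve has this shape.
Checking where it meets the axes: no y-intercept at any integer in the box.
The integer polynomial consistent with all of this is the stated p.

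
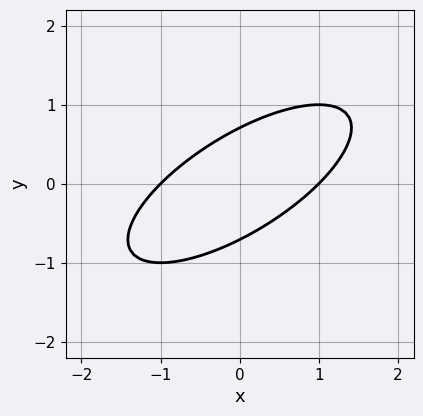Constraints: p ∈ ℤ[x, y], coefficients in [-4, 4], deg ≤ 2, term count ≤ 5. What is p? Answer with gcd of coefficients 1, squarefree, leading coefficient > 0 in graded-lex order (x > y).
deg p = 2. A generic line meets the curve in up to 2 points.
Against the integer gridlines: the x-axis gridline crossings are at x ∈ {-1, 1}.
Fitting integer coefficients to these (and the overall shape) gives p.

x^2 - 2*x*y + 2*y^2 - 1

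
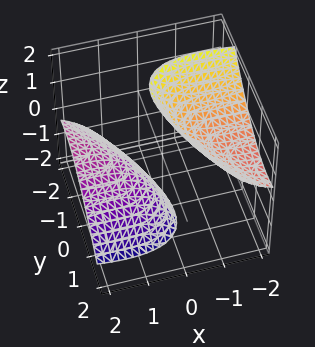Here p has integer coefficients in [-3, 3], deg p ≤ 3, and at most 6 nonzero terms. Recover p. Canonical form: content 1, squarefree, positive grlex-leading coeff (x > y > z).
x^2 + 3*x*y + 3*x*z + 2*y^2 - z^2 + 3

1. The picture has 2 separate pieces. They look like related sheets of one shape, so recover p as a whole.
2. Degree: the shape is more complex than any degree-1 surface, so deg p = 2.
3. Against the integer gridlines: the surface avoids every integer y-axis point in the box; no x-intercept at any integer in the box.
4. Assembling these constraints gives the stated polynomial.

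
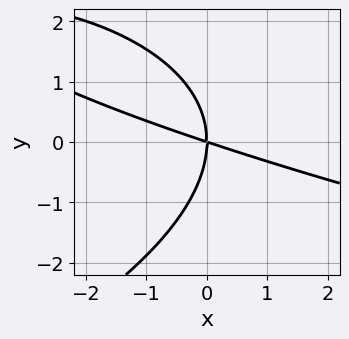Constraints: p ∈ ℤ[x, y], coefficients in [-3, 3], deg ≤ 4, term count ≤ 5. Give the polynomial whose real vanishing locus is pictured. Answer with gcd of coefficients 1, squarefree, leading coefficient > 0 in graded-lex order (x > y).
y^3 + x^2 + 3*x*y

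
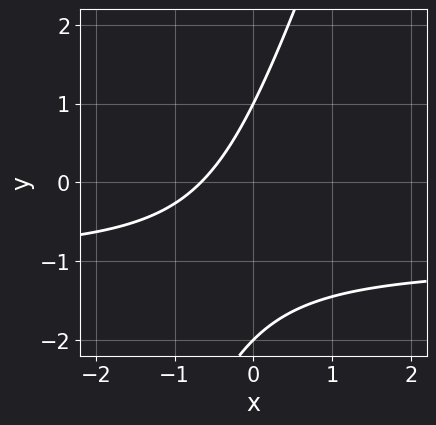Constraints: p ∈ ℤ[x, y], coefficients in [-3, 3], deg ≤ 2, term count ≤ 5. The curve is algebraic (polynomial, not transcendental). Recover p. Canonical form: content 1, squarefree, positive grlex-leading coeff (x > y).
3*x*y - y^2 + 3*x - y + 2

Degree: no degree-1 curve has this shape, so deg p = 2.
Against the integer gridlines: among the integer gridlines, it crosses the y-axis at y ∈ {-2, 1}.
Together with the visible shape, these determine p as stated.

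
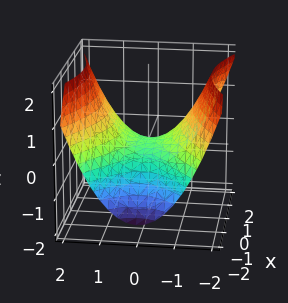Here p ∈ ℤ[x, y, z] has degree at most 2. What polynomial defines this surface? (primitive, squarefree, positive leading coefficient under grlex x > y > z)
x^2 - 2*y^2 + 3*z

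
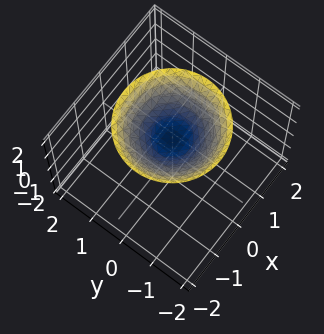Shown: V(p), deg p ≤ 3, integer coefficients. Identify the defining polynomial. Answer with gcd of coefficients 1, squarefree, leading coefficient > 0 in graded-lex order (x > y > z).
First, degree: a generic line meets the surface in up to 2 points, so deg p = 2.
Next, symmetry: the z-axis is an axis of rotation, so x and y enter only as x² + y².
Next, against the integer gridlines: the surface avoids every integer y-axis point in the box; the surface avoids every integer x-axis point in the box; it crosses the z-axis at the gridline z = 1; a circular section at z = 2 has radius between 1 and 2.
Finally, matching integer coefficients to the picture gives p.

x^2 + y^2 - 2*z + 2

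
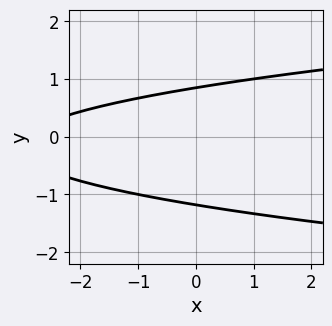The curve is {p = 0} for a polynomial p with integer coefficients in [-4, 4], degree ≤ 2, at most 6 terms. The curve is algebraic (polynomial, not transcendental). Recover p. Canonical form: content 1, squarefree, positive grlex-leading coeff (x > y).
3*y^2 - x + y - 3

1. Degree: no degree-1 curve has this shape, so deg p = 2.
2. Observable constraints: it misses every integer gridline on the x-axis.
3. Assembling these constraints gives the stated polynomial.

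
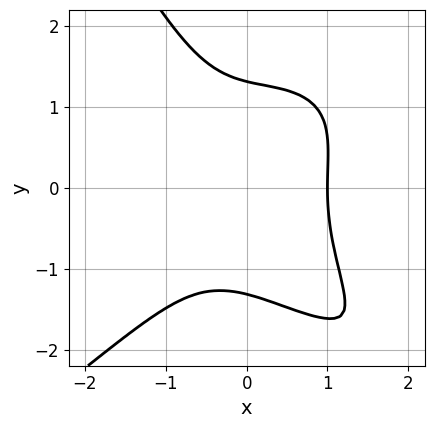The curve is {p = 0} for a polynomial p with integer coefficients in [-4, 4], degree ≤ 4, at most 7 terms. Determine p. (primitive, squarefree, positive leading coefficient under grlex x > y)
x^2*y^2 - x*y^3 - y^4 - 3*x^3 + 3

The degree is 4 — the shape is more complex than any degree-3 curve.
Observable constraints: one x-axis crossing is at x = 1.
The integer polynomial consistent with all of this is the stated p.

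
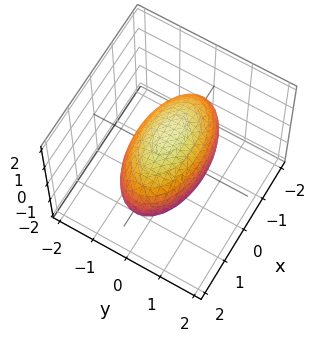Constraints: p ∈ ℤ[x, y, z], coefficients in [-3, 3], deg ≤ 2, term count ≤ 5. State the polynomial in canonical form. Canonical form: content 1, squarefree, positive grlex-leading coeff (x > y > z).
x^2 + 3*y^2 + 2*z^2 - 3

Degree: a closed, bounded, convex surface; a quadric, so deg p = 2.
Symmetries: the z ↦ −z reflection is a symmetry, so z appears only in even powers; the x ↦ −x reflection is a symmetry, so x appears only in even powers; mirror symmetry y ↦ −y ⇒ only even powers of y.
Reading off the gridlines: the y-axis gridline crossings are at y ∈ {-1, 1}.
Putting this together gives p.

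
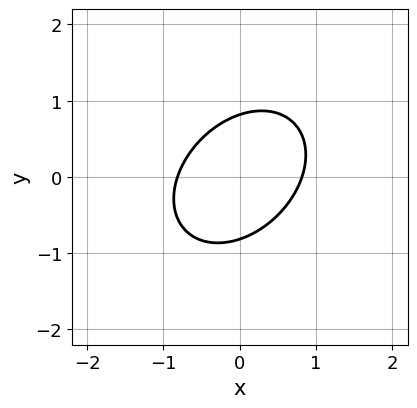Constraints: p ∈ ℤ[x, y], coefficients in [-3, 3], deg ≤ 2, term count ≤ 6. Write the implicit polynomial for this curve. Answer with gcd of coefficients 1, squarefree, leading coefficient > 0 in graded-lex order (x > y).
3*x^2 - 2*x*y + 3*y^2 - 2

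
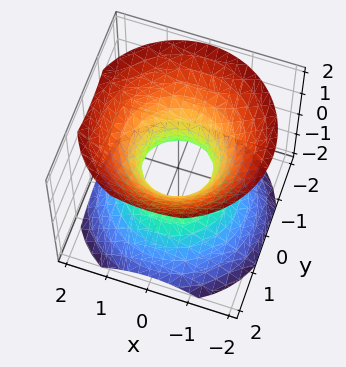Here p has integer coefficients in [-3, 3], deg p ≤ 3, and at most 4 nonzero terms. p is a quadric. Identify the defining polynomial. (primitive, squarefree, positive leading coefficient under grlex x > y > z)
3*x^2 + 3*y^2 - 3*z^2 - 2

(a) deg p = 2. An hourglass — one-sheet hyperboloid; a quadric.
(b) Symmetries: every cross-section ⟂ z is a circle, so x, y appear only via x² + y²; mirror symmetry z ↦ −z ⇒ only even powers of z.
(c) Observable constraints: a circular section at z = 1 has radius between 1 and 2; no z-intercept at any integer in the box.
(d) The integer polynomial consistent with all of this is the stated p.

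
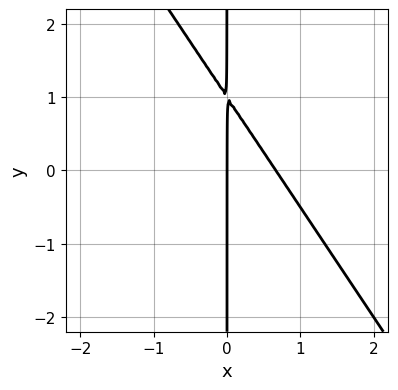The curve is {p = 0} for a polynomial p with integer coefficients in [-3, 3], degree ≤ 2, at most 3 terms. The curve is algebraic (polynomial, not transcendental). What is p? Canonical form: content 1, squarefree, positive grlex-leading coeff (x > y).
3*x^2 + 2*x*y - 2*x

(a) The degree is 2 — a generic line meets the curve in up to 2 points.
(b) Observable constraints: it crosses the x-axis at the gridline x = 0; the visible y-axis segment lies entirely on the curve.
(c) Together with the visible shape, these determine p as stated.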